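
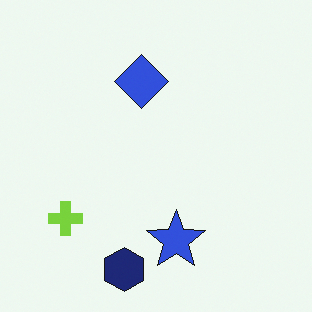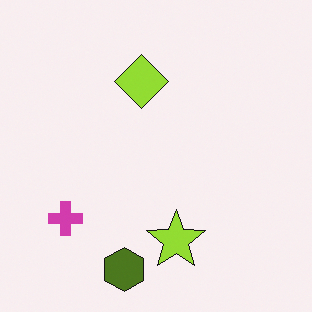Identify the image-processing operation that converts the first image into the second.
The transformation is: hue-shifted by a large amount.

Every shape's color has rotated by the same amount around the hue wheel — a uniform hue shift.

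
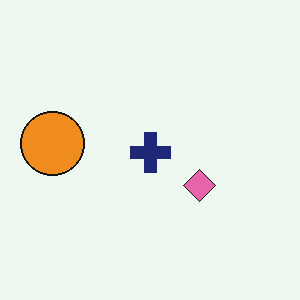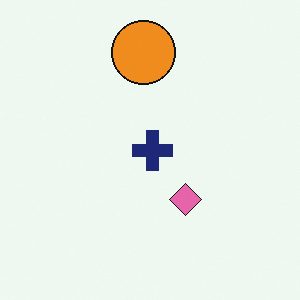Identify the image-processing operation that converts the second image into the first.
The transformation is: transposed (reflected across the top-left ↔ bottom-right diagonal).

Shapes have swapped their row and column positions — what was in the top-right is now in the bottom-left — a diagonal reflection.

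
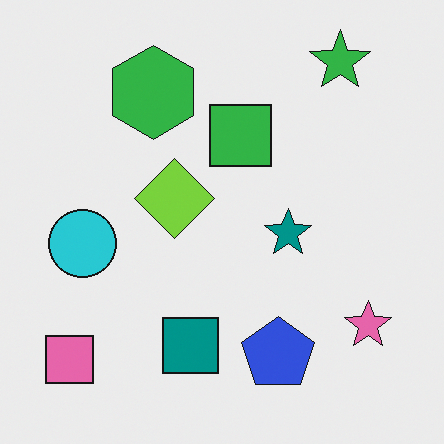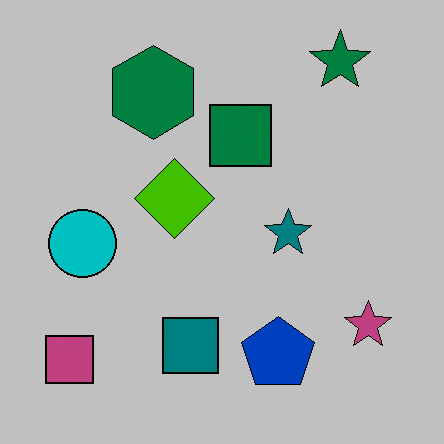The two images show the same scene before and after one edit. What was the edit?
It was aggressively posterized.

Each flat color has snapped to a coarser quantized level — most visibly, the near-white background has dropped to a flat grey.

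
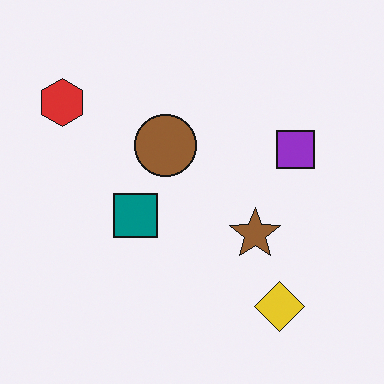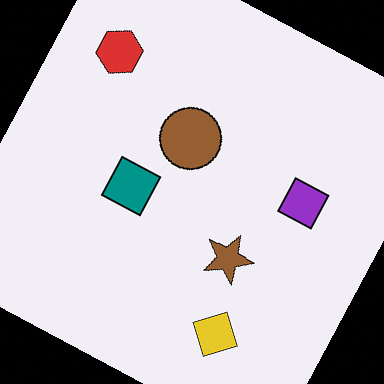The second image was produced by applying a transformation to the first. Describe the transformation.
The second image is the first rotated clockwise by a moderate amount.

Every shape is tilted by the same angle and the image corners show triangular fill wedges — a whole-image rotation by a non-right angle.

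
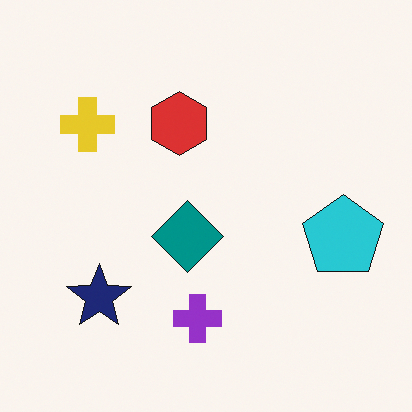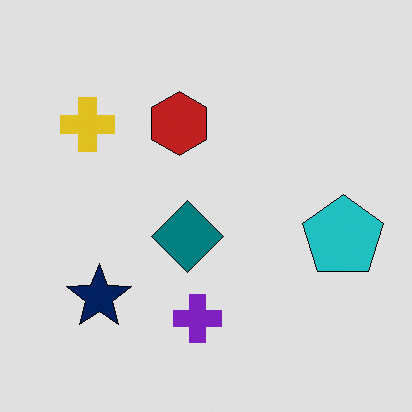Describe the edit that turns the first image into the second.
It was moderately posterized.

Each flat color has snapped to a coarser quantized level — most visibly, the near-white background has dropped to a flat grey.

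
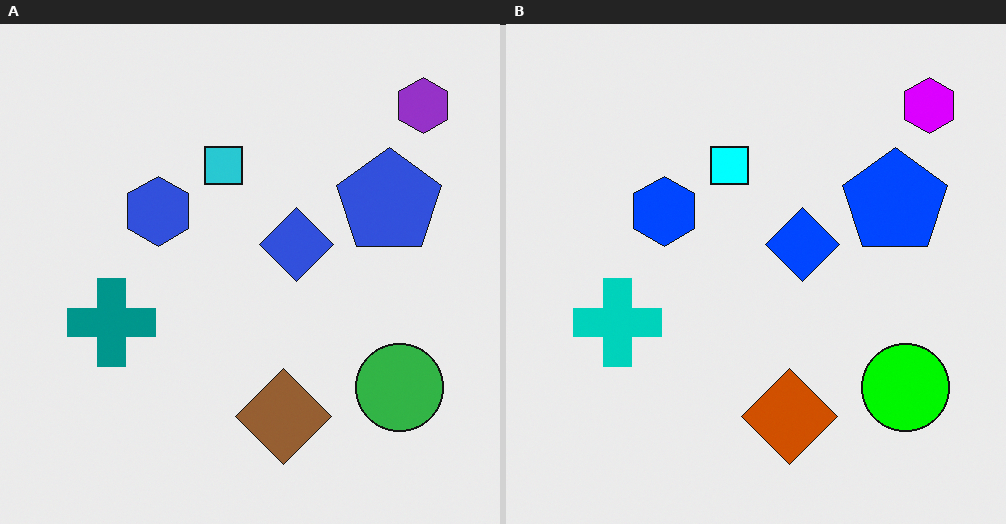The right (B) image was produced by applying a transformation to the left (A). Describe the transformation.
It was made much more vivid (saturation change).

All colors are more vivid — a global saturation change.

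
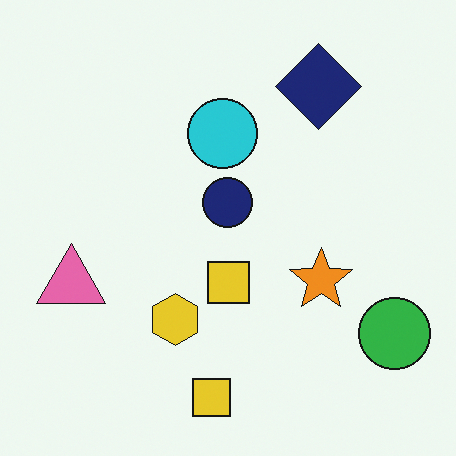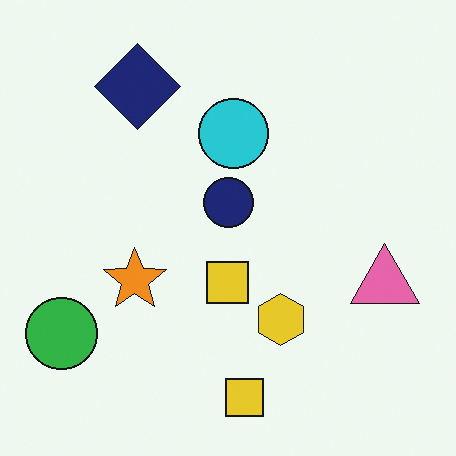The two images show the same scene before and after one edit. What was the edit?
The transformation is: flipped horizontally (left ↔ right).

The green circle is in the bottom-right of the first image and the bottom-left of the second — shapes on opposite sides of the vertical midline have swapped in a mirror flip.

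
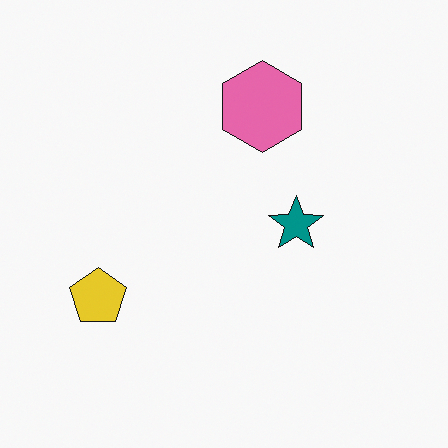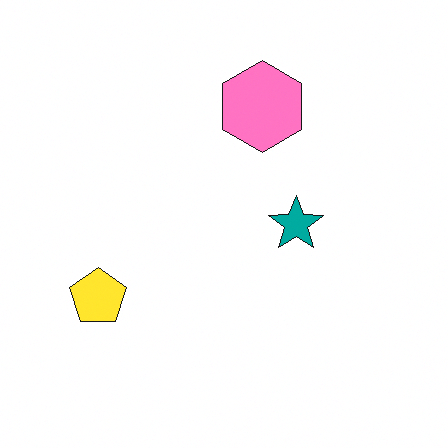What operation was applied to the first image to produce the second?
The transformation is: slightly brightened.

Every pixel — background and shapes alike — is uniformly brightened.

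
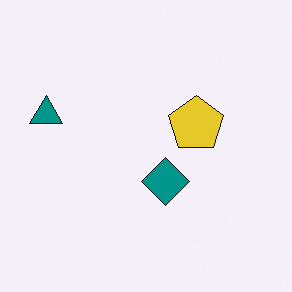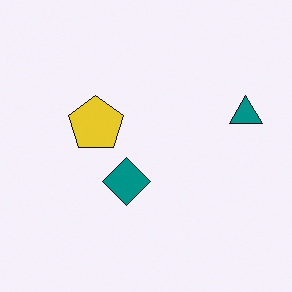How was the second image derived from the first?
It was flipped horizontally (left ↔ right).

The teal triangle is in the left of the first image and the right of the second — shapes on opposite sides of the vertical midline have swapped in a mirror flip.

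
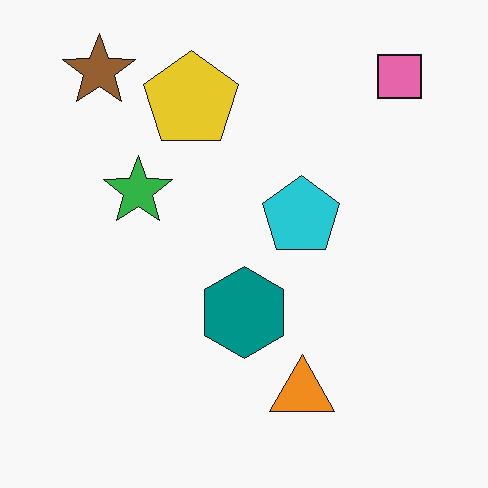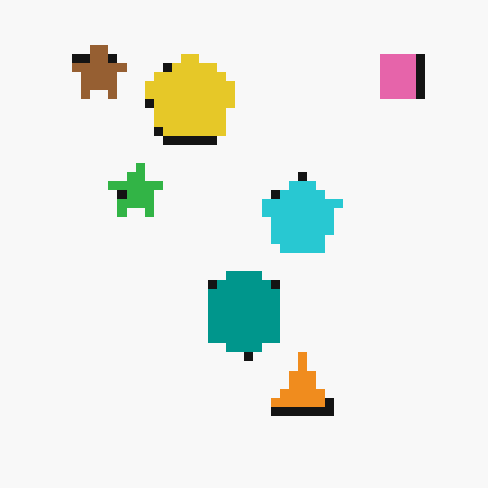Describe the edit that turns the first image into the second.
The transformation is: heavily pixelated into large blocks.

Shapes are reduced to large square blocks; fine edges and outlines are lost — a downscale-then-upscale (mosaic) effect.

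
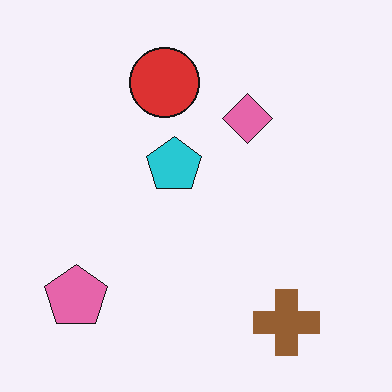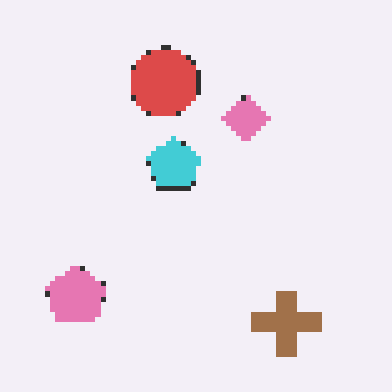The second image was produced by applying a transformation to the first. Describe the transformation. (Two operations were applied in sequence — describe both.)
Mildly pixelated, then given slightly reduced contrast.

Shapes are reduced to large square blocks; fine edges and outlines are lost — a downscale-then-upscale (mosaic) effect. Tones are pushed toward mid-grey across the whole image — a global contrast change.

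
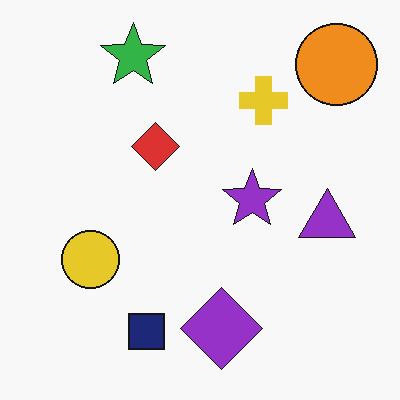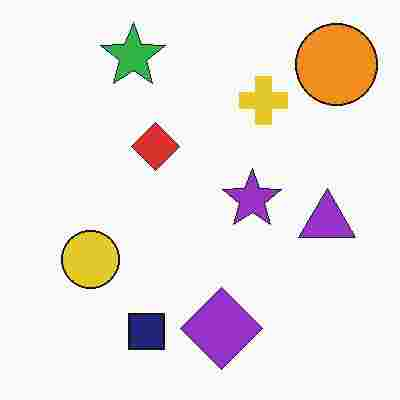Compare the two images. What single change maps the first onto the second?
This is the original image degraded with heavy JPEG compression.

Blocky 8×8 compression artifacts appear around shape edges and the flat background shows ringing — characteristic JPEG degradation.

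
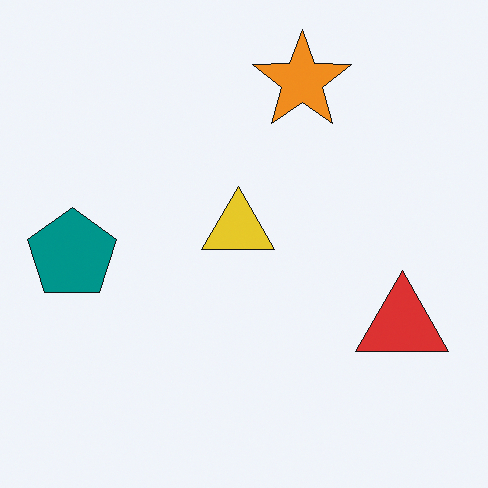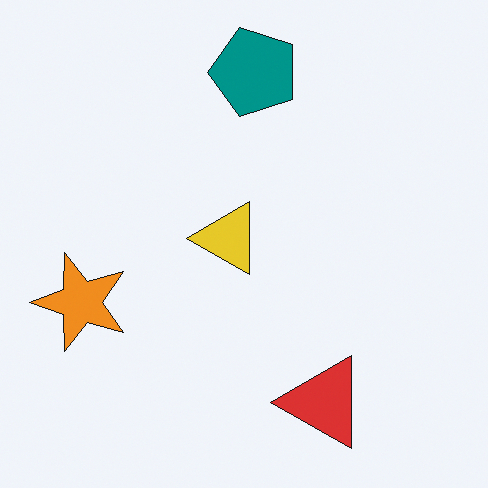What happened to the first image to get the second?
It was transposed (reflected across the top-left ↔ bottom-right diagonal).

Shapes have swapped their row and column positions — what was in the top-right is now in the bottom-left — a diagonal reflection.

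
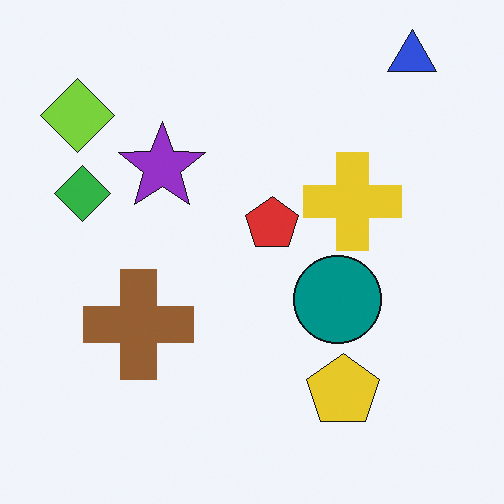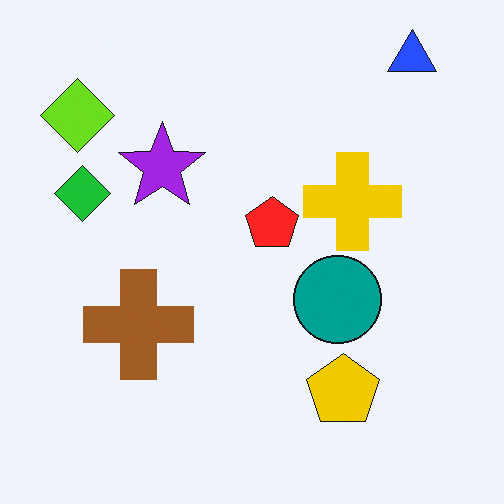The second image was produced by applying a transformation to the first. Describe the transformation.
The second image is the first slightly oversaturated.

All colors are more vivid — a global saturation change.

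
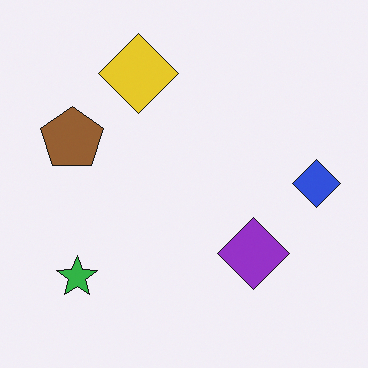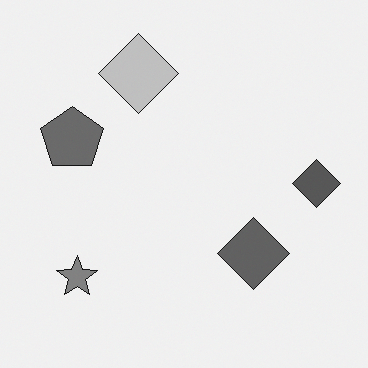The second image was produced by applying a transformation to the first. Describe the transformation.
The transformation is: converted to grayscale.

All color is removed — every shape is now a shade of grey.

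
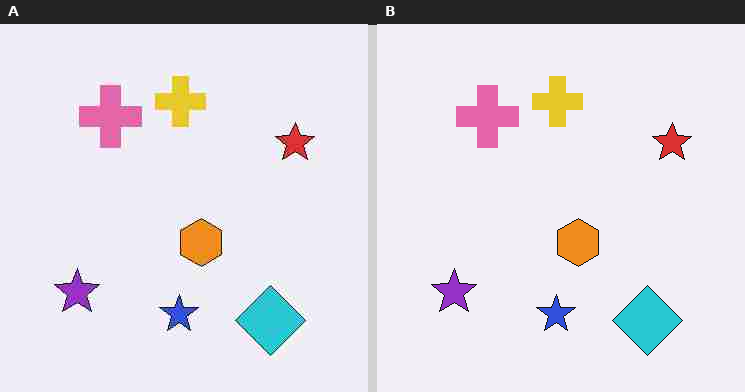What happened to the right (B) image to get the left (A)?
The left (A) image is the right (B) heavily JPEG-compressed with obvious blocking artifacts.

Blocky 8×8 compression artifacts appear around shape edges and the flat background shows ringing — characteristic JPEG degradation.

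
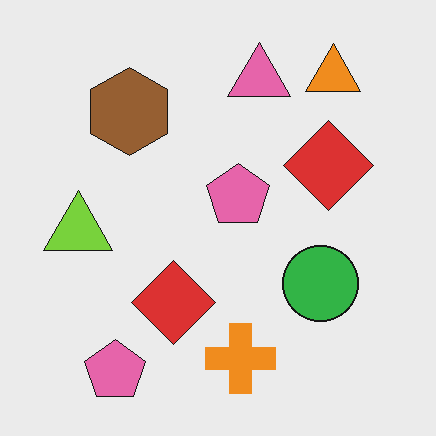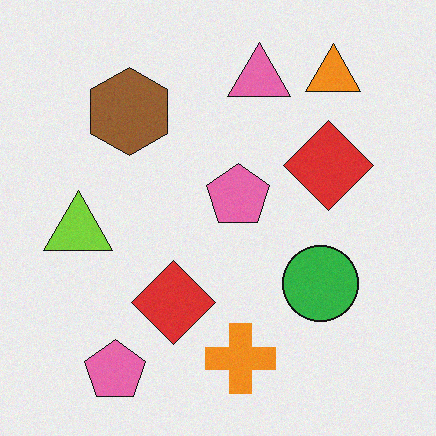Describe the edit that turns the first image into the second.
Degraded with subtle gaussian noise.

Random speckle covers the whole image, including the flat background.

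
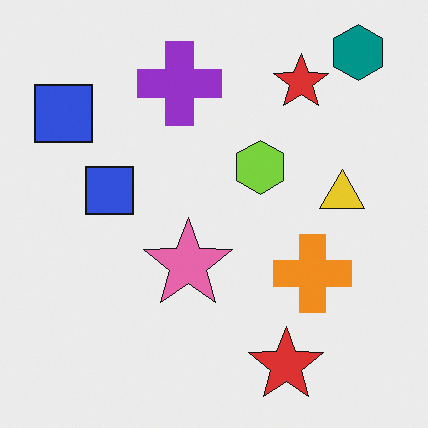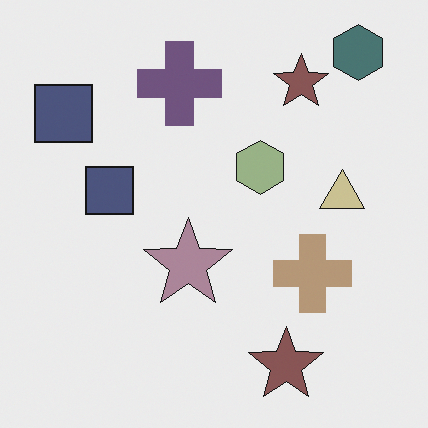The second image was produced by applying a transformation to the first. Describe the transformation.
This is the original image made much more muted (saturation change).

All colors are more muted and greyish — a global saturation change.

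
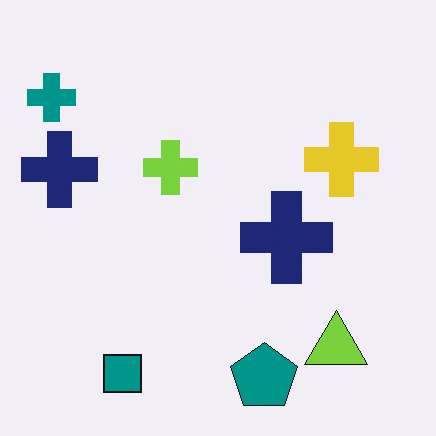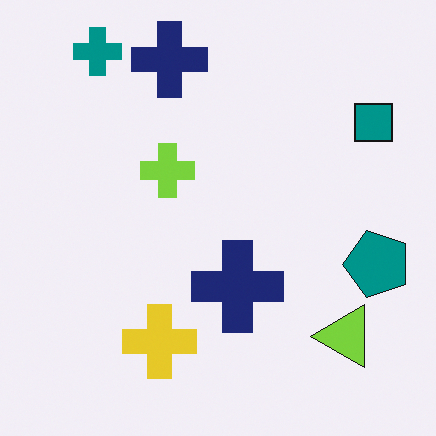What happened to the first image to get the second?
The second image is the first transposed (reflected across the top-left ↔ bottom-right diagonal).

Shapes have swapped their row and column positions — what was in the top-right is now in the bottom-left — a diagonal reflection.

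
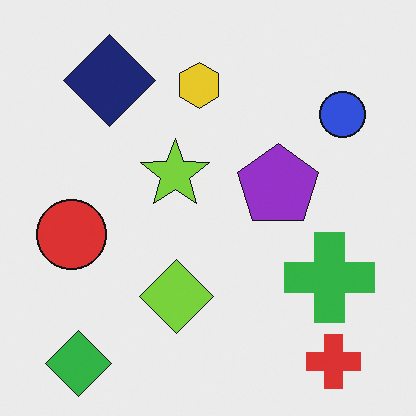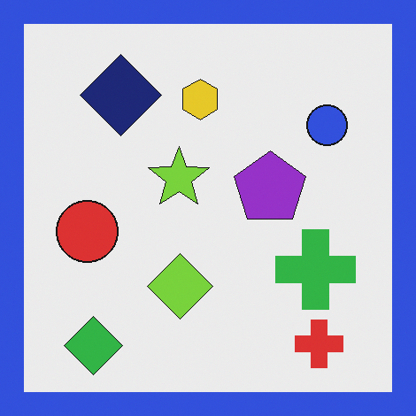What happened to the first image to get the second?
The second image is the first framed with a blue border.

A solid blue frame runs around the edge of the second image, with the content slightly shrunk inside it.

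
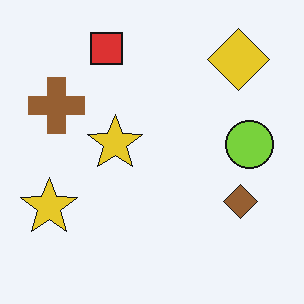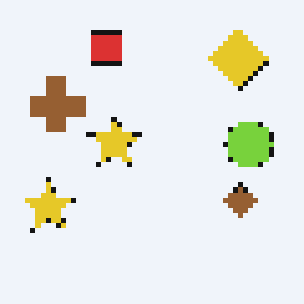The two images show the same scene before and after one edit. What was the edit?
The transformation is: mildly pixelated.

Shapes are reduced to large square blocks; fine edges and outlines are lost — a downscale-then-upscale (mosaic) effect.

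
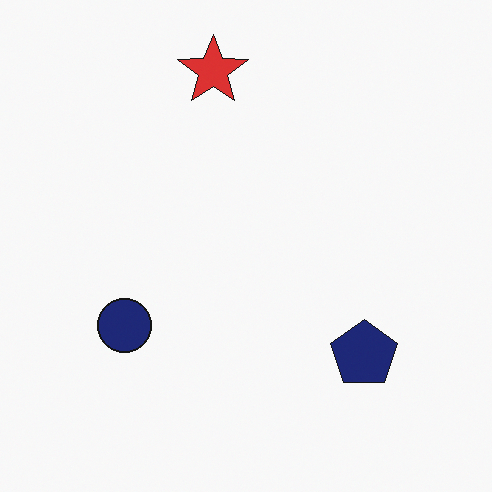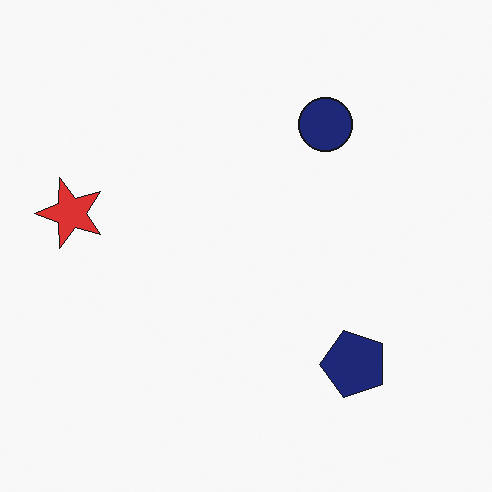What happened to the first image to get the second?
The image was transposed (reflected across the top-left ↔ bottom-right diagonal).

Shapes have swapped their row and column positions — what was in the top-right is now in the bottom-left — a diagonal reflection.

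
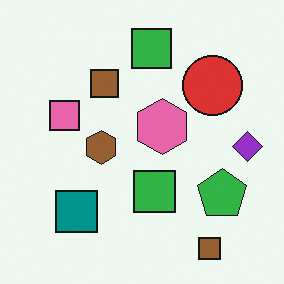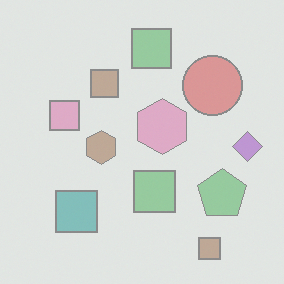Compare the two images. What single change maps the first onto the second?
The image was given much lower contrast.

Tones are pushed toward mid-grey across the whole image — a global contrast change.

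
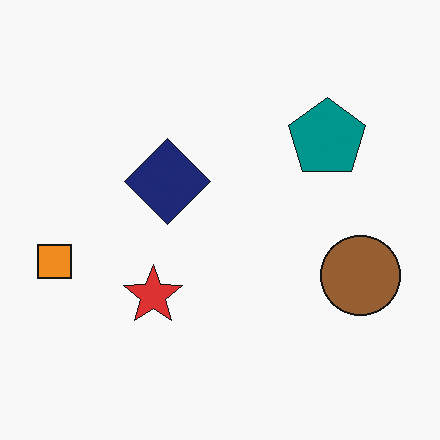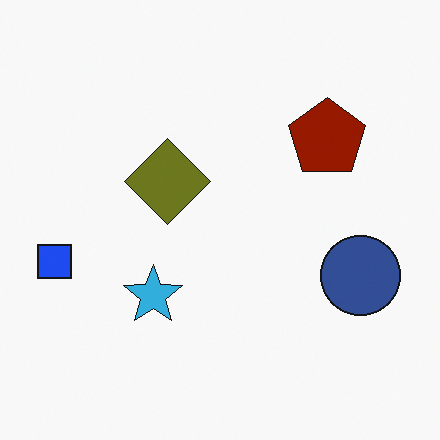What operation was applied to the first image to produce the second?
The image was hue-shifted by a large amount.

Every shape's color has rotated by the same amount around the hue wheel — a uniform hue shift.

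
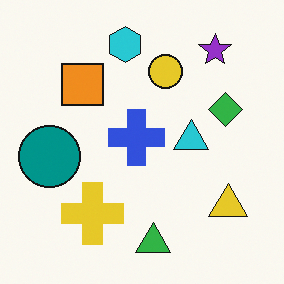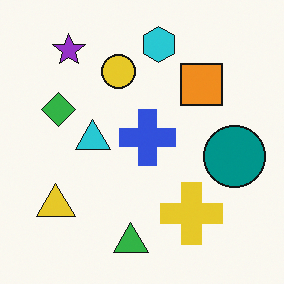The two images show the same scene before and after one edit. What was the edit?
This is the original image flipped horizontally (left ↔ right).

The teal circle is in the left of the first image and the right of the second — shapes on opposite sides of the vertical midline have swapped in a mirror flip.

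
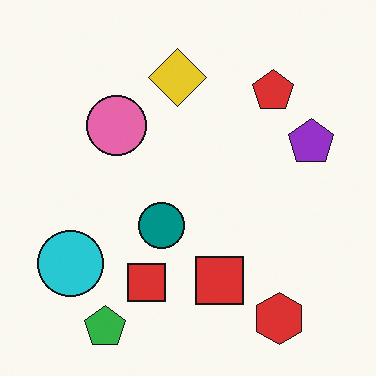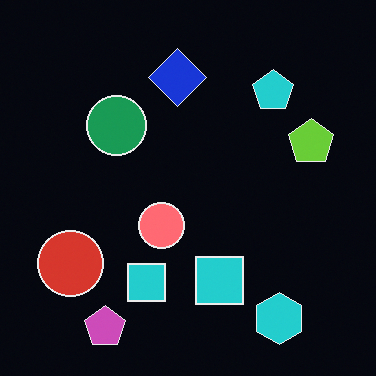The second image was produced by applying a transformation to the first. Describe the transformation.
This is the original image color-inverted (negative).

The light background has become dark and every shape's color is its complement — a photographic negative.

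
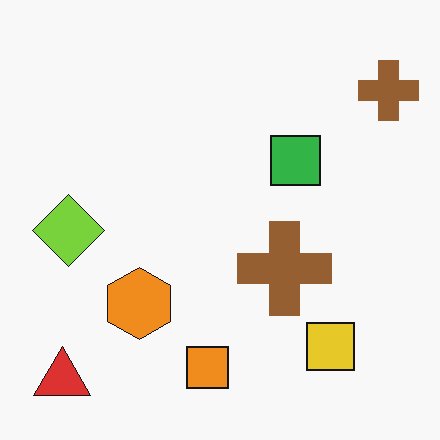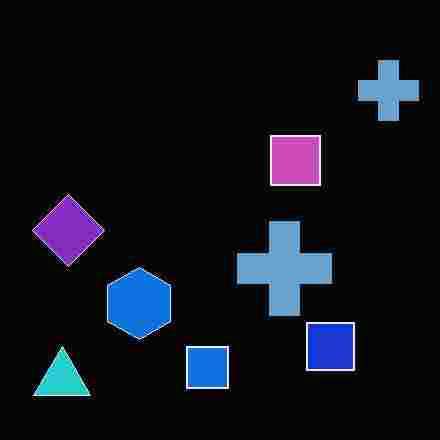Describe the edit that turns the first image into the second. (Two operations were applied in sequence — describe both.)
Degraded with heavy JPEG compression, then color-inverted (negative).

Blocky 8×8 compression artifacts appear around shape edges and the flat background shows ringing — characteristic JPEG degradation. The light background has become dark and every shape's color is its complement — a photographic negative.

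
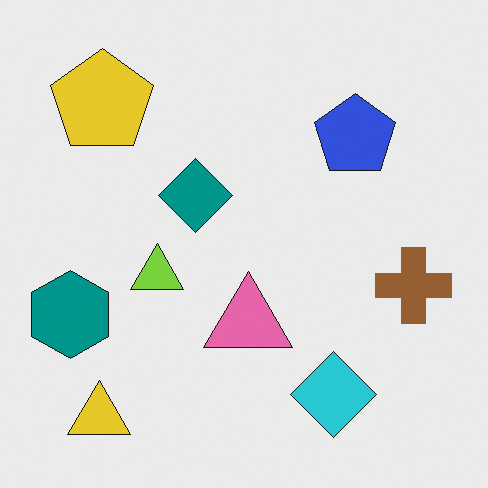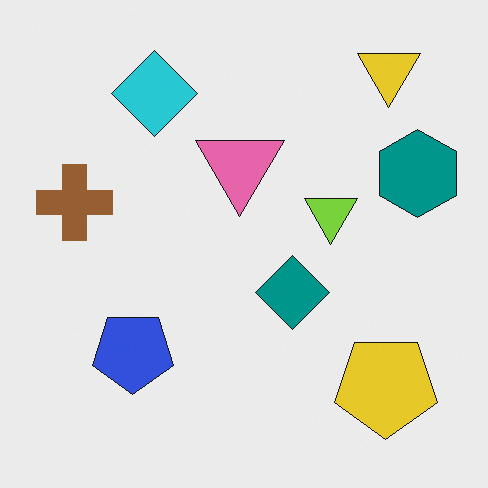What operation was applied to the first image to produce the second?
This is the original image rotated 180°.

The yellow triangle sits in the bottom-left of the first image and the top-right of the second — consistent with a whole-image 180° rotation.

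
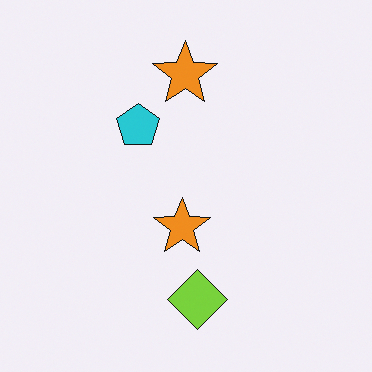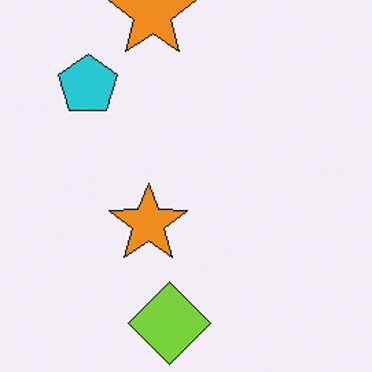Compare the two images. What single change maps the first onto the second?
The image was cropped to a modestly smaller region and rescaled.

The visible shapes are larger and the field of view is narrower; shapes near the original edges may be partly or wholly outside the frame — a crop-and-rescale.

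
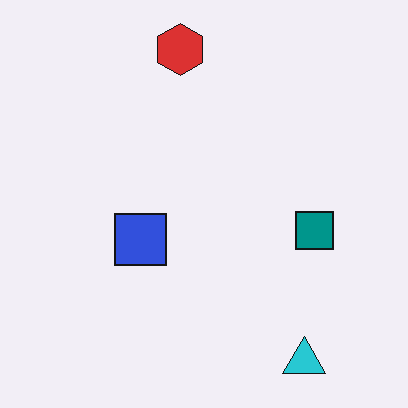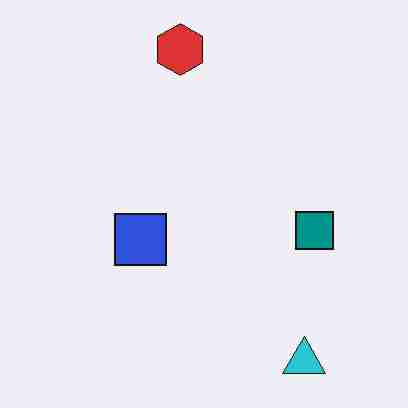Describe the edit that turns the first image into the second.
The image was degraded with heavy JPEG compression.

Blocky 8×8 compression artifacts appear around shape edges and the flat background shows ringing — characteristic JPEG degradation.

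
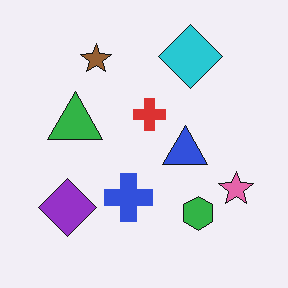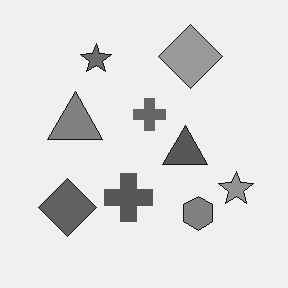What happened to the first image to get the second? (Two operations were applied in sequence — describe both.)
The image was converted to grayscale, then JPEG-compressed with visible artifacts.

All color is removed — every shape is now a shade of grey. Blocky 8×8 compression artifacts appear around shape edges and the flat background shows ringing — characteristic JPEG degradation.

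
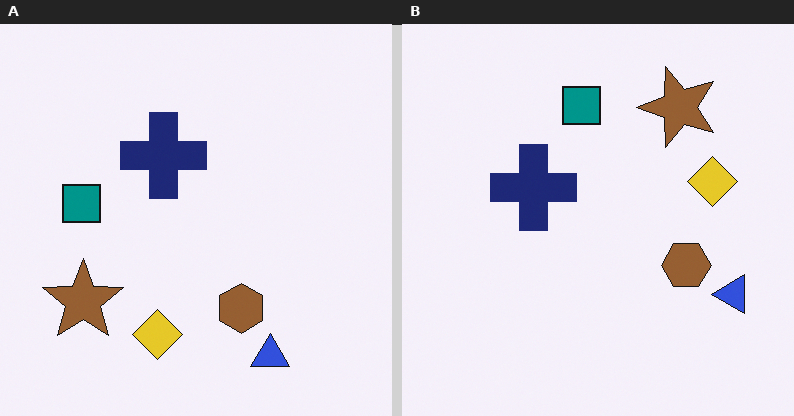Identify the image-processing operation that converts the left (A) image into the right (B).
This is the original image transposed (reflected across the top-left ↔ bottom-right diagonal).

Shapes have swapped their row and column positions — what was in the top-right is now in the bottom-left — a diagonal reflection.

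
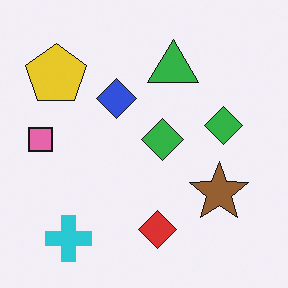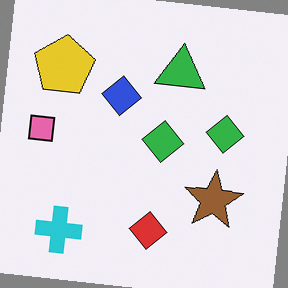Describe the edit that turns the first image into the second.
This is the original image rotated clockwise by a few degrees.

Every shape is tilted by the same angle and the image corners show triangular fill wedges — a whole-image rotation by a non-right angle.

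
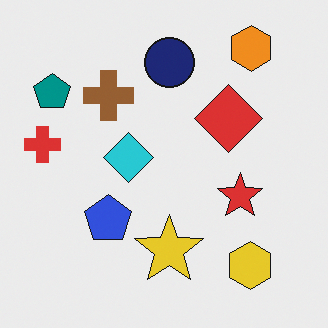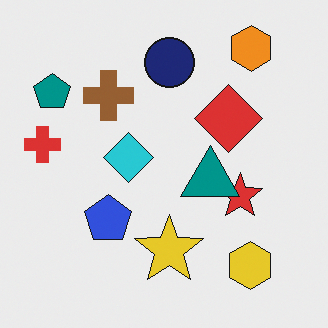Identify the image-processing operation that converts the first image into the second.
This is the original image overlaid with an additional teal triangle.

A teal triangle appears in the second image that is absent from the first.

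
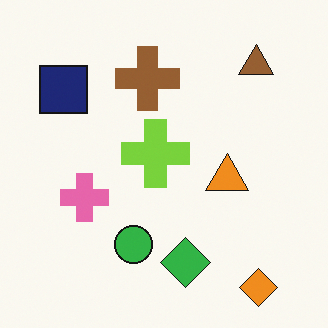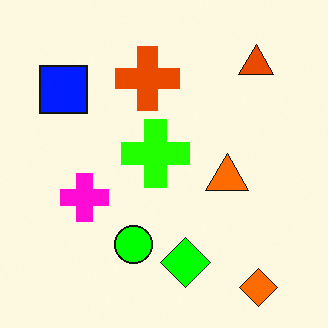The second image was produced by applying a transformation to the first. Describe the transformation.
The transformation is: made much more vivid (saturation change).

All colors are more vivid — a global saturation change.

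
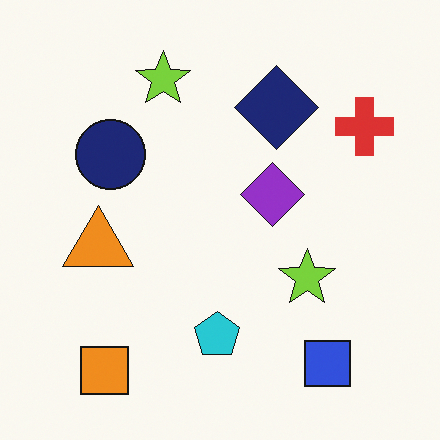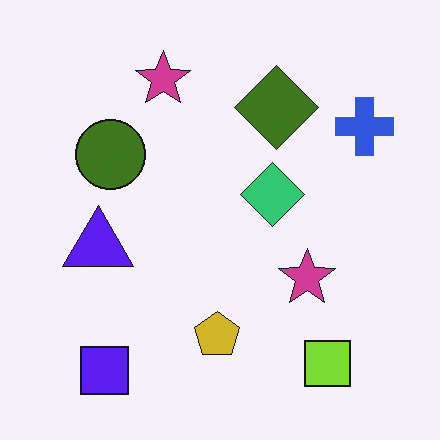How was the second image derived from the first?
It was hue-shifted by a large amount.

Every shape's color has rotated by the same amount around the hue wheel — a uniform hue shift.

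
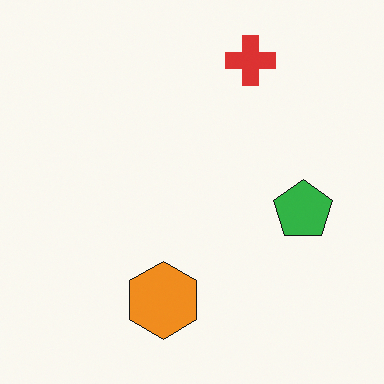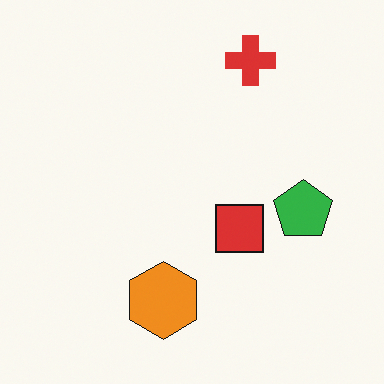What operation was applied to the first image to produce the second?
The transformation is: overlaid with an additional red square.

A red square appears in the second image that is absent from the first.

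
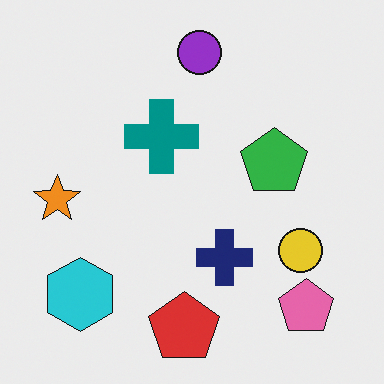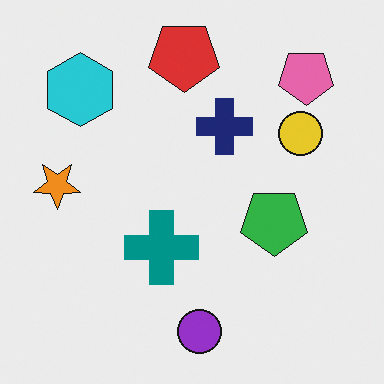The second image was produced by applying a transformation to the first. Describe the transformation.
It was flipped vertically (top ↔ bottom).

The purple circle is in the top of the first image and the bottom of the second — shapes on opposite sides of the horizontal midline have swapped in a mirror flip.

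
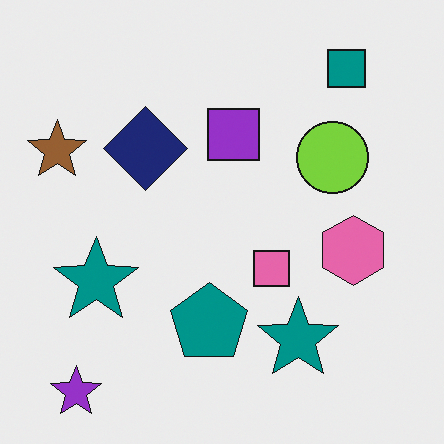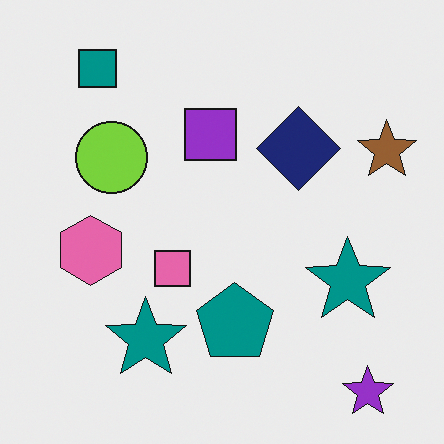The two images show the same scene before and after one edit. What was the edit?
This is the original image flipped horizontally (left ↔ right).

The brown star is in the left of the first image and the right of the second — shapes on opposite sides of the vertical midline have swapped in a mirror flip.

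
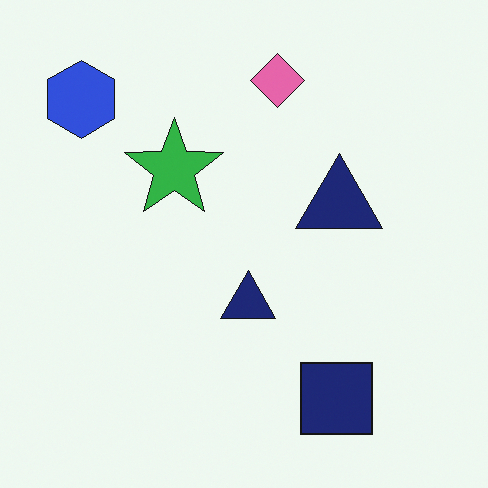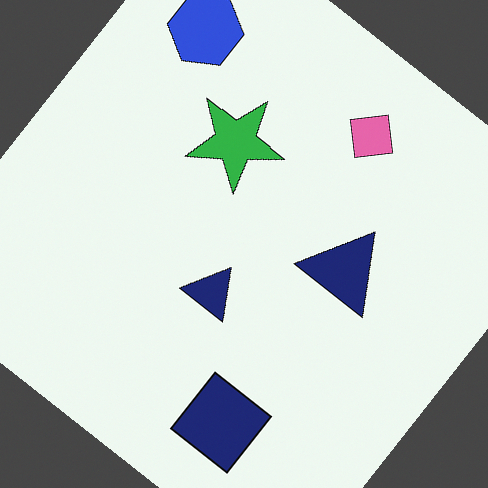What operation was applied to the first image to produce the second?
The image was rotated clockwise by a large amount — several tens of degrees.

Every shape is tilted by the same angle and the image corners show triangular fill wedges — a whole-image rotation by a non-right angle.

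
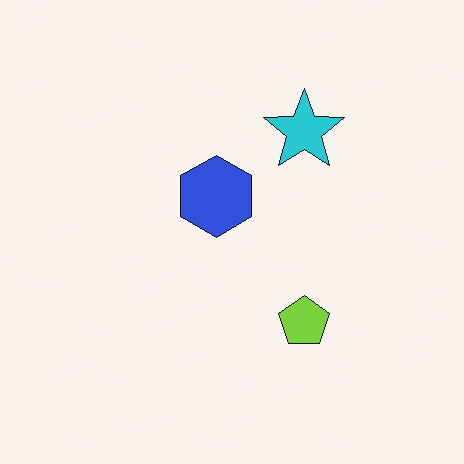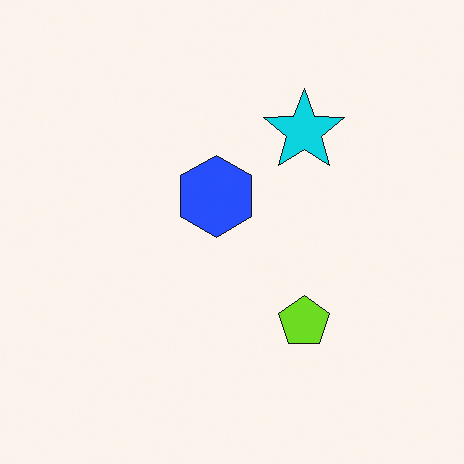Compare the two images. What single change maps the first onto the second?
Slightly oversaturated.

All colors are more vivid — a global saturation change.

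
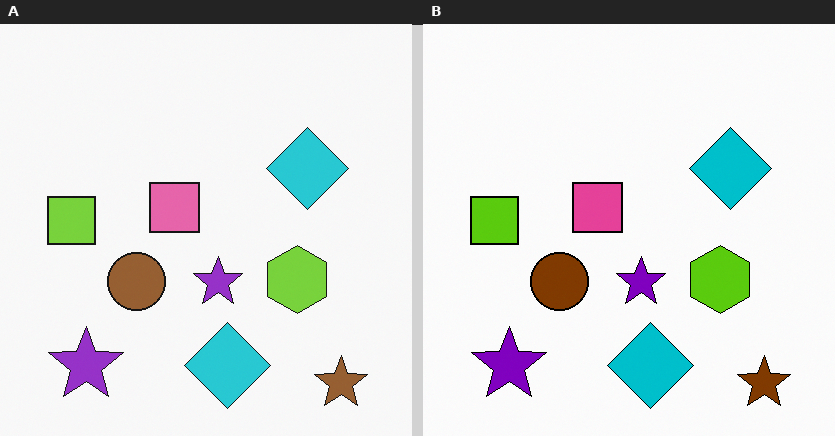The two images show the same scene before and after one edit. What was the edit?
This is the original image given slightly increased contrast.

Tones are pushed away from mid-grey across the whole image — a global contrast change.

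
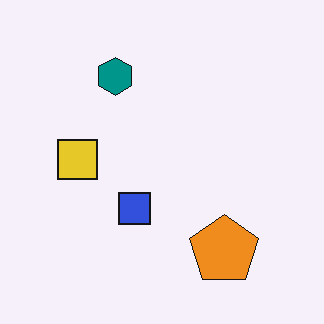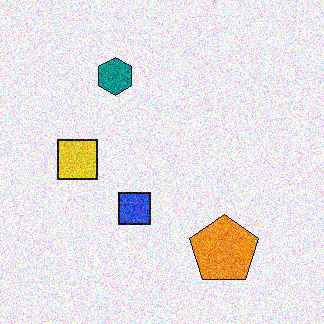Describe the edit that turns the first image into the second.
Degraded with strong gaussian noise.

Random speckle covers the whole image, including the flat background.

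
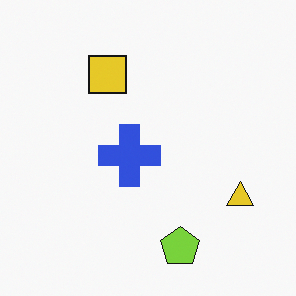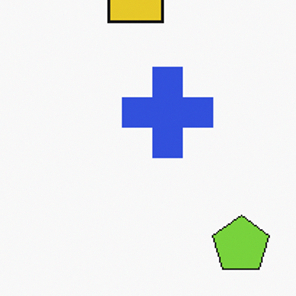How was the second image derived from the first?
The image was cropped to a modestly smaller region and rescaled.

The visible shapes are larger and the field of view is narrower; shapes near the original edges may be partly or wholly outside the frame — a crop-and-rescale.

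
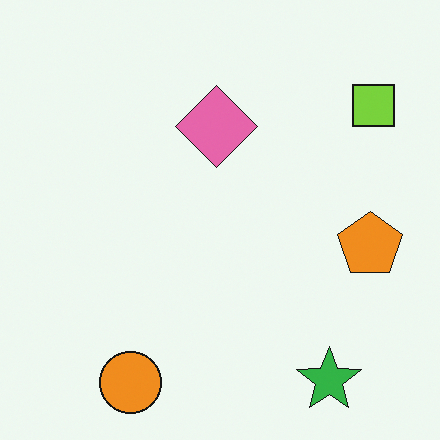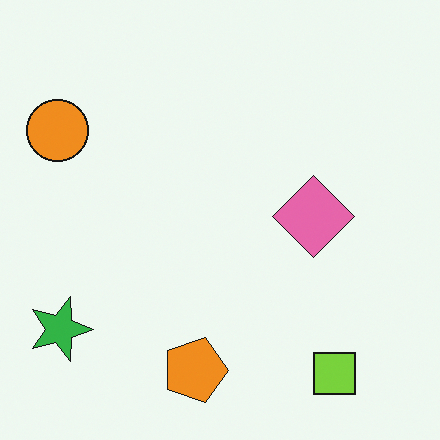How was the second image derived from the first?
It was rotated 90° clockwise.

The green star sits in the bottom-right of the first image and the bottom-left of the second — consistent with a whole-image 90° clockwise rotation.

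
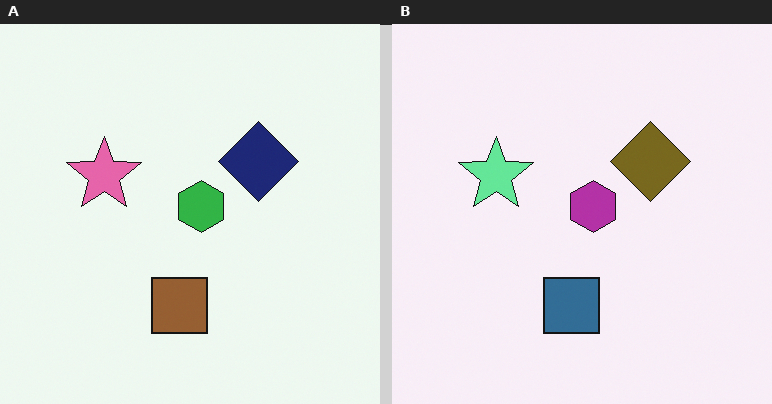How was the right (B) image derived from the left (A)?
Hue-shifted through roughly half the color wheel.

Every shape's color has rotated by the same amount around the hue wheel — a uniform hue shift.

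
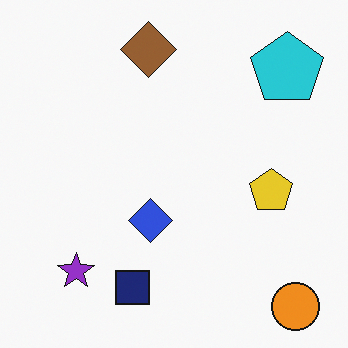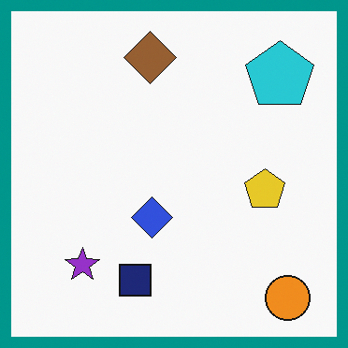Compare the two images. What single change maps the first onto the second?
Framed with a teal border.

A solid teal frame runs around the edge of the second image, with the content slightly shrunk inside it.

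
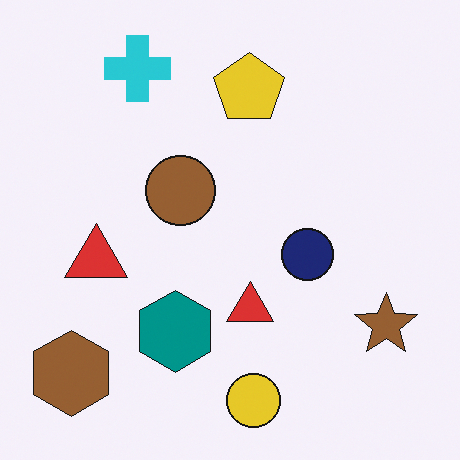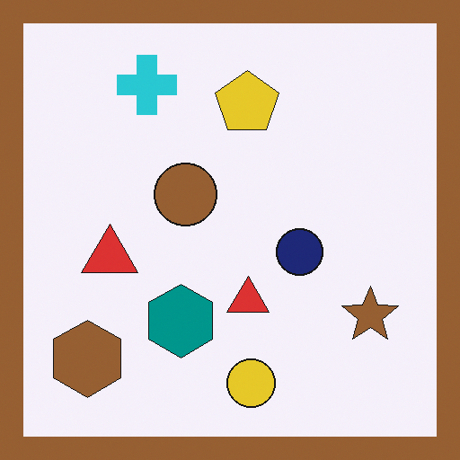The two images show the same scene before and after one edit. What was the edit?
It was framed with a brown border.

A solid brown frame runs around the edge of the second image, with the content slightly shrunk inside it.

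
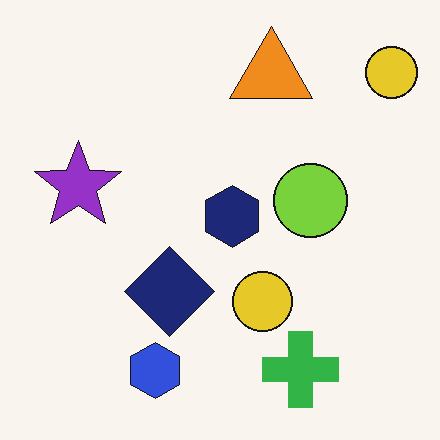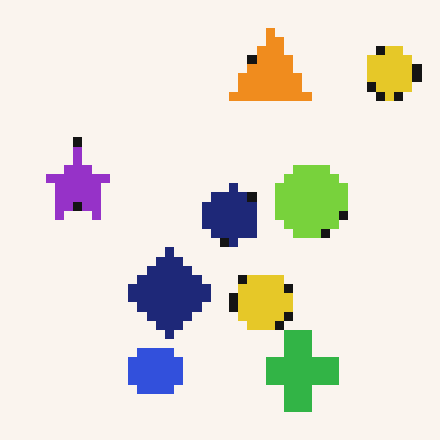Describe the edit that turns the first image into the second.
The transformation is: coarsely pixelated.

Shapes are reduced to large square blocks; fine edges and outlines are lost — a downscale-then-upscale (mosaic) effect.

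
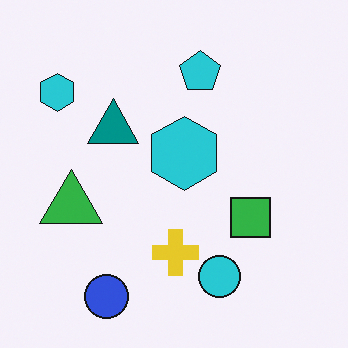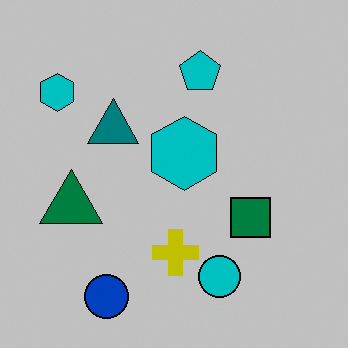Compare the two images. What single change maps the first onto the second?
Heavily posterized to just a handful of flat colors.

Each flat color has snapped to a coarser quantized level — most visibly, the near-white background has dropped to a flat grey.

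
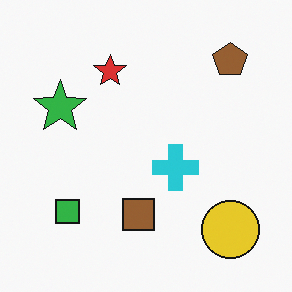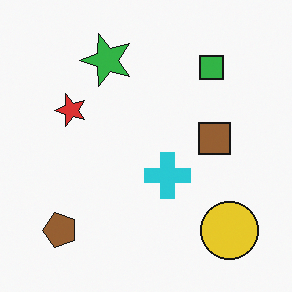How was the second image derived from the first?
Transposed (reflected across the top-left ↔ bottom-right diagonal).

Shapes have swapped their row and column positions — what was in the top-right is now in the bottom-left — a diagonal reflection.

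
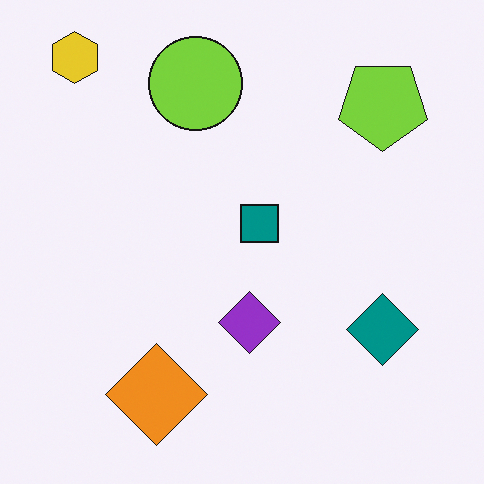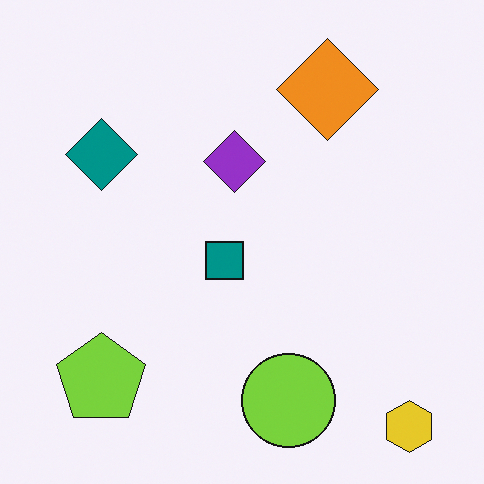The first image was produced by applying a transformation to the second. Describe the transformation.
Rotated 180°.

The yellow hexagon sits in the bottom-right of the second image and the top-left of the first — consistent with a whole-image 180° rotation.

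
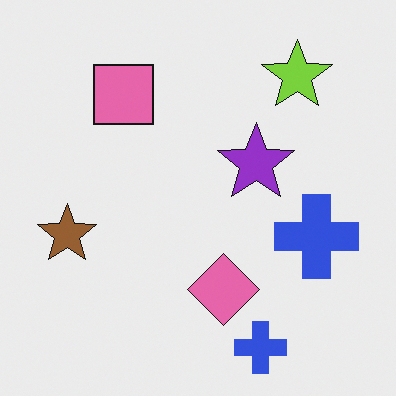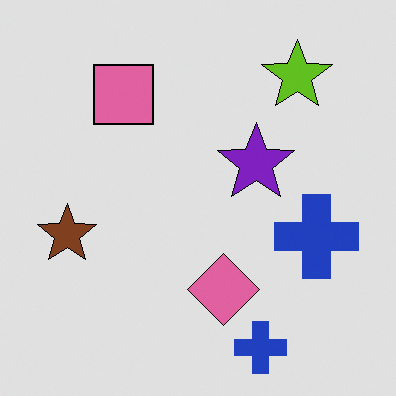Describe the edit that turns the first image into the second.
Moderately posterized.

Each flat color has snapped to a coarser quantized level — most visibly, the near-white background has dropped to a flat grey.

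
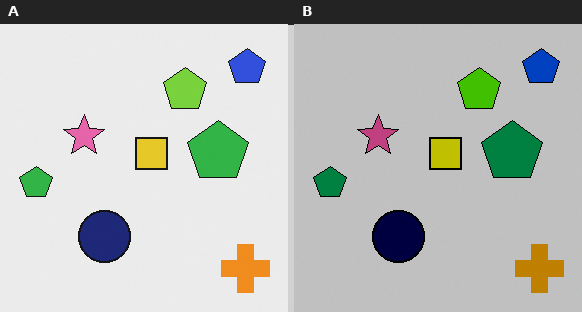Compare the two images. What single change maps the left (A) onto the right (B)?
The transformation is: aggressively posterized.

Each flat color has snapped to a coarser quantized level — most visibly, the near-white background has dropped to a flat grey.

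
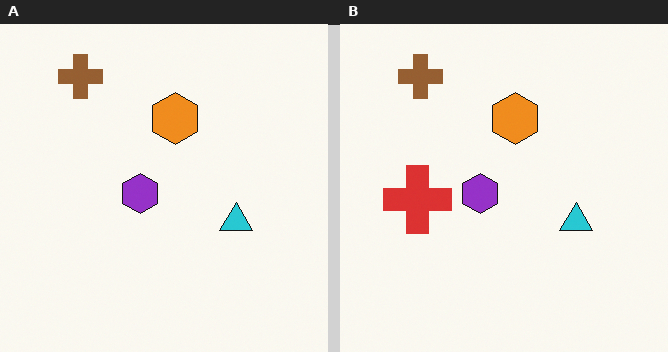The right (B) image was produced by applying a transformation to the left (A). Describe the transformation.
This is the original image overlaid with an additional red cross.

A red cross appears in the right (B) image that is absent from the left (A).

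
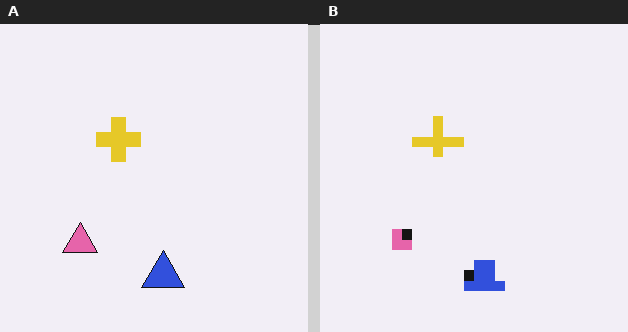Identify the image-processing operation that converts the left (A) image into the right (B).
Heavily pixelated into large blocks.

Shapes are reduced to large square blocks; fine edges and outlines are lost — a downscale-then-upscale (mosaic) effect.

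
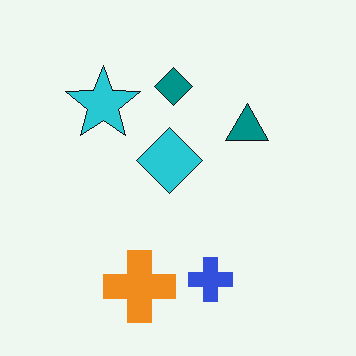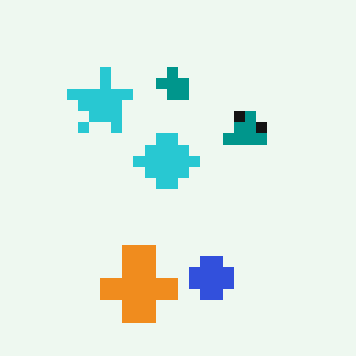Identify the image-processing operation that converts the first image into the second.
It was coarsely pixelated.

Shapes are reduced to large square blocks; fine edges and outlines are lost — a downscale-then-upscale (mosaic) effect.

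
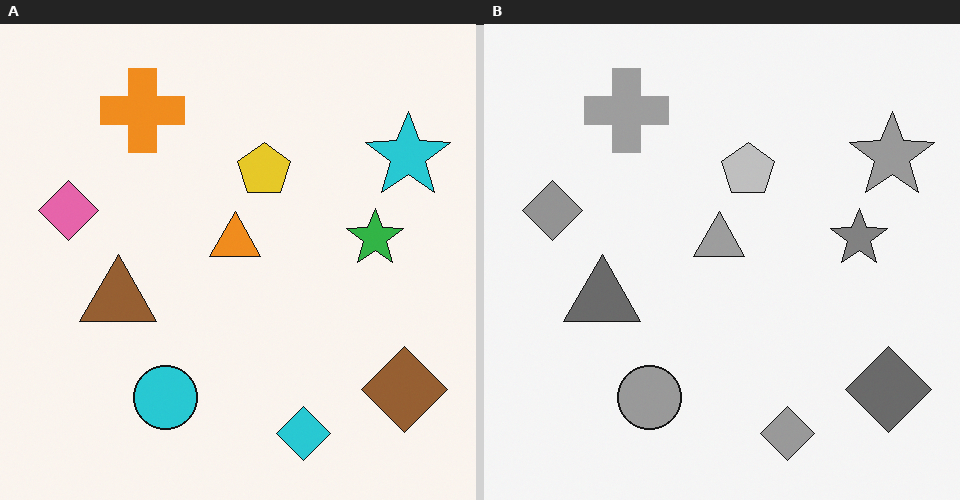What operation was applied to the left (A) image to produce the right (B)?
This is the original image converted to grayscale.

All color is removed — every shape is now a shade of grey.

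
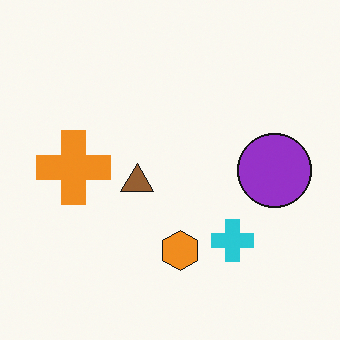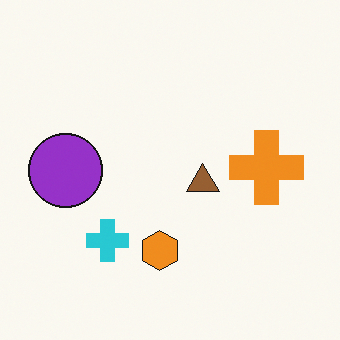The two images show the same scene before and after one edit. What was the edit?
It was flipped horizontally (left ↔ right).

The purple circle is in the right of the first image and the left of the second — shapes on opposite sides of the vertical midline have swapped in a mirror flip.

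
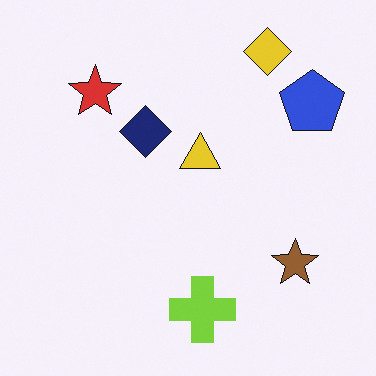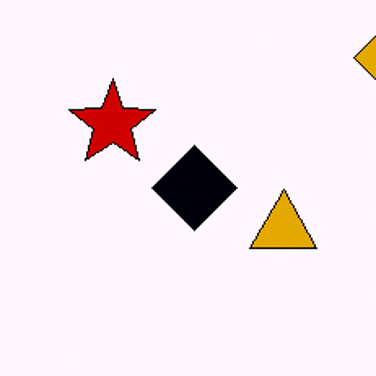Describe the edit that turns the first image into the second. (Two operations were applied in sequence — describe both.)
This is the original image boosted in contrast, then cropped tightly and scaled back up.

Tones are pushed away from mid-grey across the whole image — a global contrast change. The visible shapes are larger and the field of view is narrower; shapes near the original edges may be partly or wholly outside the frame — a crop-and-rescale.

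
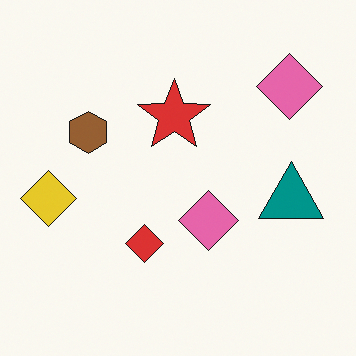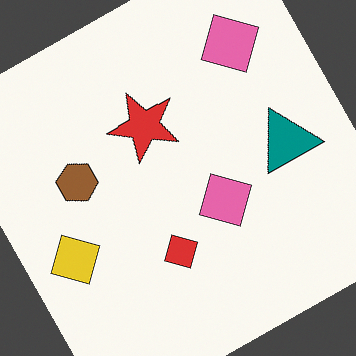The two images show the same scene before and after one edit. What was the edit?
This is the original image rotated counter-clockwise by a clearly visible amount.

Every shape is tilted by the same angle and the image corners show triangular fill wedges — a whole-image rotation by a non-right angle.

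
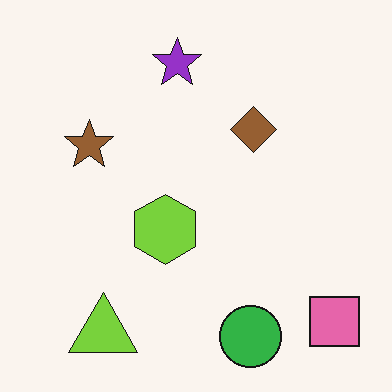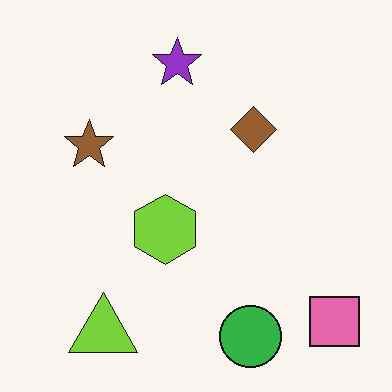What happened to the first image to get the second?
The image was given moderate JPEG compression.

Blocky 8×8 compression artifacts appear around shape edges and the flat background shows ringing — characteristic JPEG degradation.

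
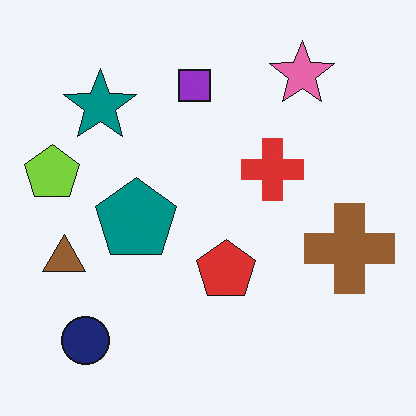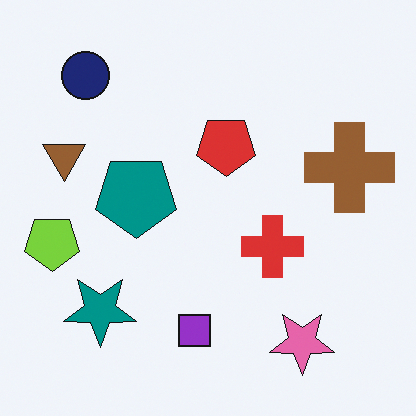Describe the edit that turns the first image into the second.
This is the original image flipped vertically (top ↔ bottom).

The pink star is in the top-right of the first image and the bottom-right of the second — shapes on opposite sides of the horizontal midline have swapped in a mirror flip.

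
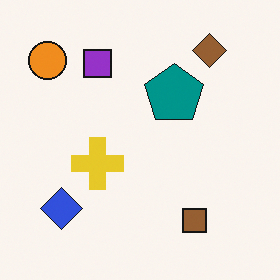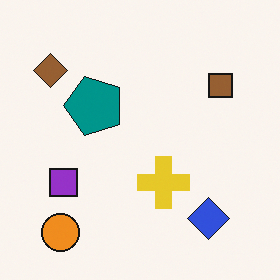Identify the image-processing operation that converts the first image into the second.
The image was rotated 90° counter-clockwise.

The orange circle sits in the top-left of the first image and the bottom-left of the second — consistent with a whole-image 90° counter-clockwise rotation.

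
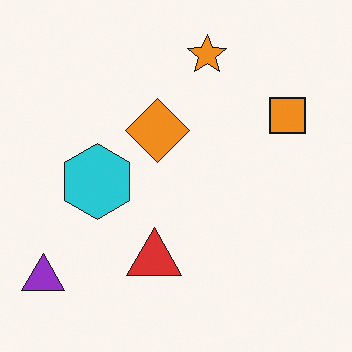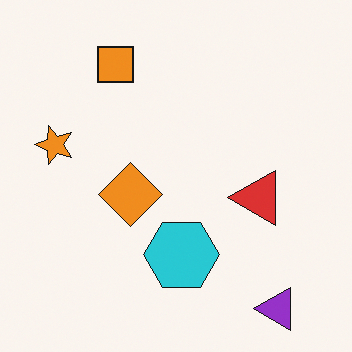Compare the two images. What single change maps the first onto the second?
It was rotated 90° counter-clockwise.

The purple triangle sits in the bottom-left of the first image and the bottom-right of the second — consistent with a whole-image 90° counter-clockwise rotation.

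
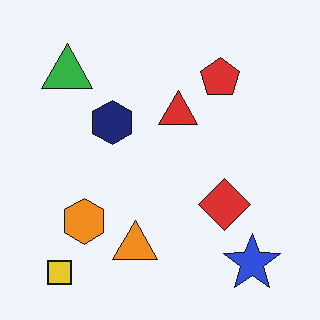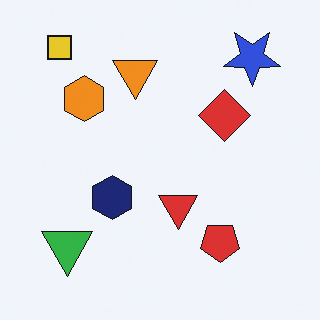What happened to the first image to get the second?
The second image is the first flipped vertically (top ↔ bottom).

The yellow square is in the bottom-left of the first image and the top-left of the second — shapes on opposite sides of the horizontal midline have swapped in a mirror flip.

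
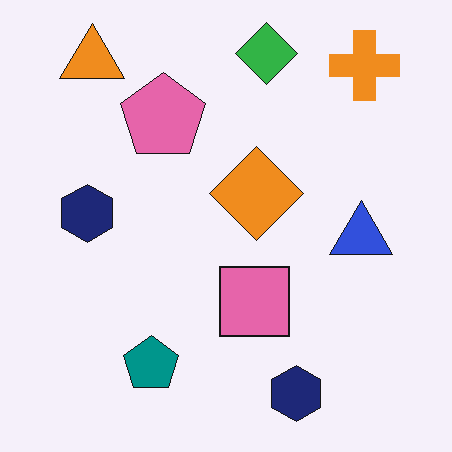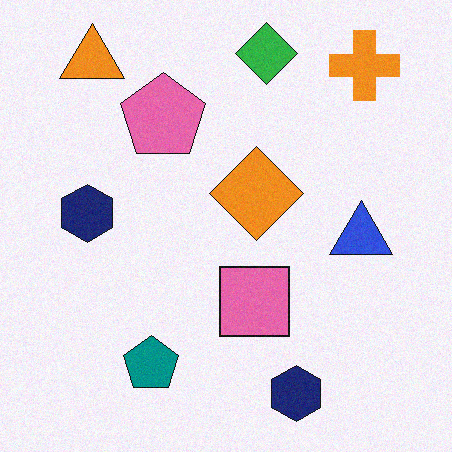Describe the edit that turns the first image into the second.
The transformation is: degraded with light additive noise.

Random speckle covers the whole image, including the flat background.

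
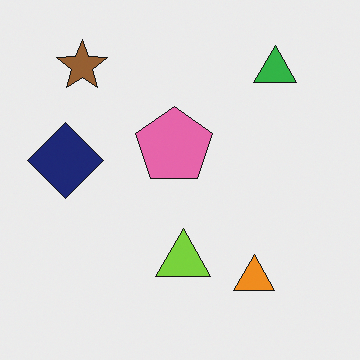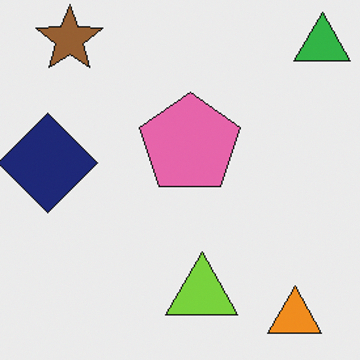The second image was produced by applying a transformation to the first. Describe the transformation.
This is the original image cropped slightly and scaled back up.

The visible shapes are larger and the field of view is narrower; shapes near the original edges may be partly or wholly outside the frame — a crop-and-rescale.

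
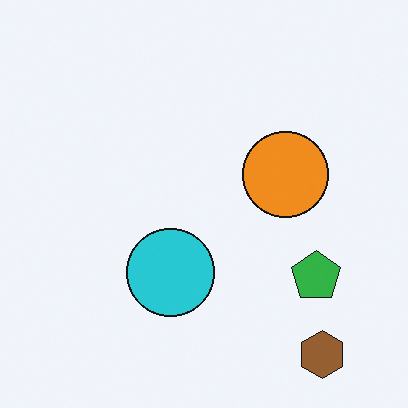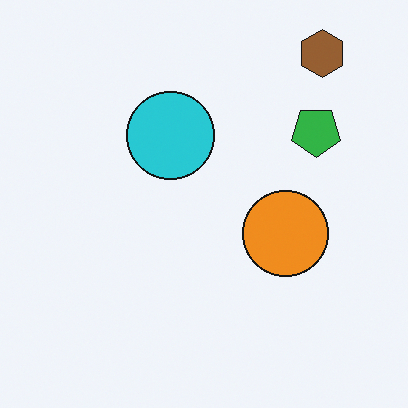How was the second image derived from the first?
The image was flipped vertically (top ↔ bottom).

The brown hexagon is in the bottom-right of the first image and the top-right of the second — shapes on opposite sides of the horizontal midline have swapped in a mirror flip.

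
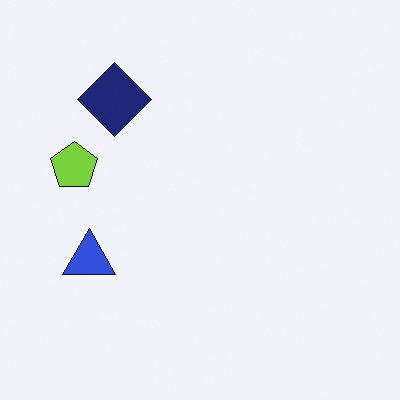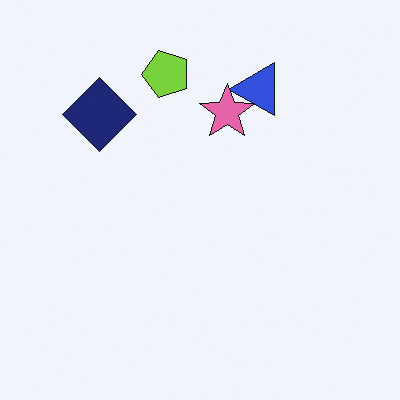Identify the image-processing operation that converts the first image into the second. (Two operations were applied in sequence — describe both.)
It was transposed (reflected across the top-left ↔ bottom-right diagonal), then overlaid with an additional pink star.

Shapes have swapped their row and column positions — what was in the top-right is now in the bottom-left — a diagonal reflection. A pink star appears in the second image that is absent from the first.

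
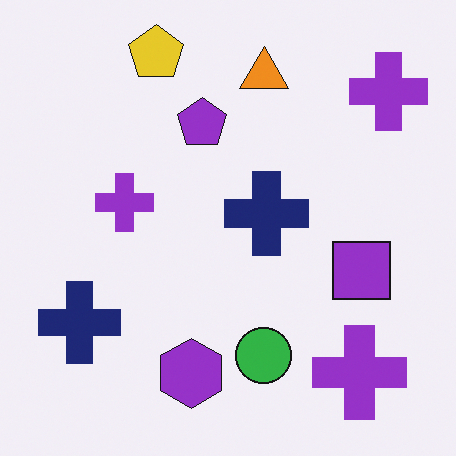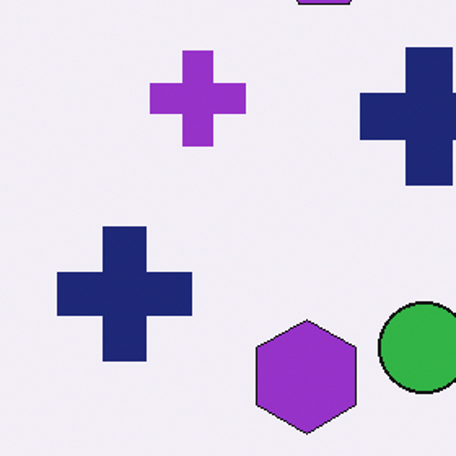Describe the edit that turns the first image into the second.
Cropped to a noticeably smaller region and rescaled.

The visible shapes are larger and the field of view is narrower; shapes near the original edges may be partly or wholly outside the frame — a crop-and-rescale.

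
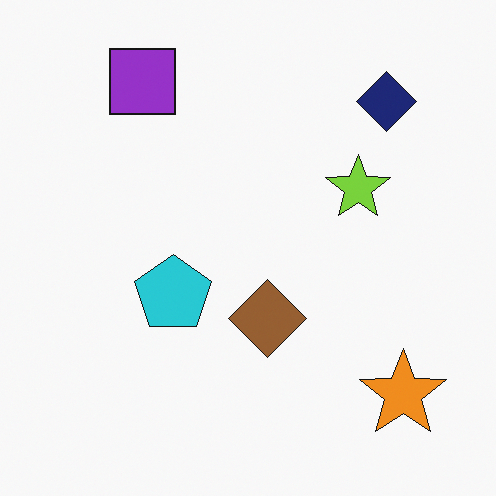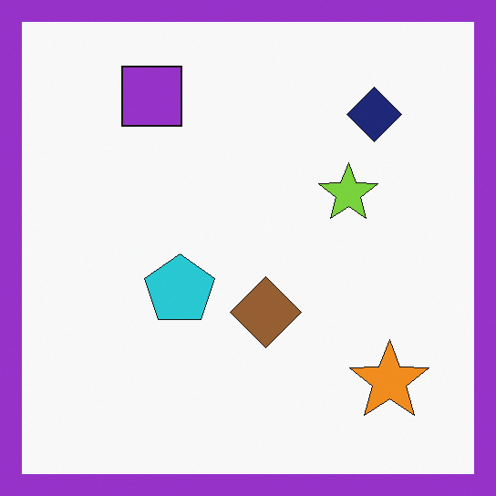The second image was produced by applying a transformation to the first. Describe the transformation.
This is the original image framed with a purple border.

A solid purple frame runs around the edge of the second image, with the content slightly shrunk inside it.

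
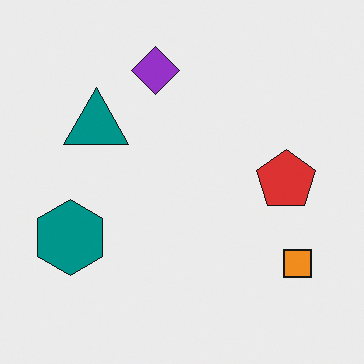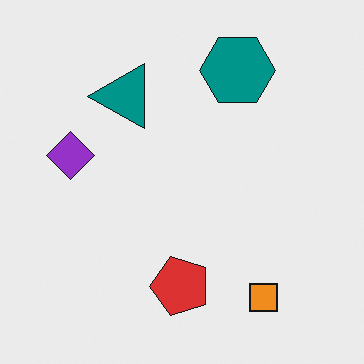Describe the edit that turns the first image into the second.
It was transposed (reflected across the top-left ↔ bottom-right diagonal).

Shapes have swapped their row and column positions — what was in the top-right is now in the bottom-left — a diagonal reflection.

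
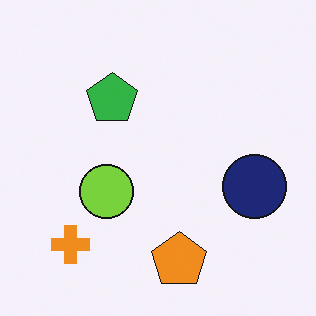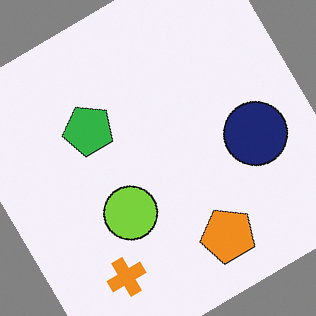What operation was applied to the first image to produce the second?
The transformation is: rotated counter-clockwise by a large amount — several tens of degrees.

Every shape is tilted by the same angle and the image corners show triangular fill wedges — a whole-image rotation by a non-right angle.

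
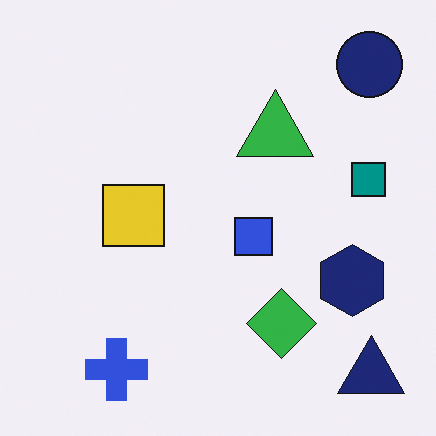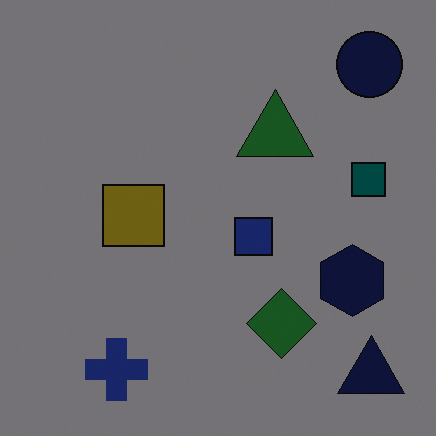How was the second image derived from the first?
The second image is the first noticeably darkened.

Every pixel — background and shapes alike — is uniformly darkened.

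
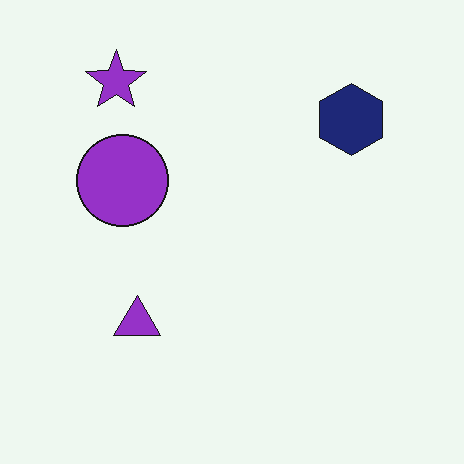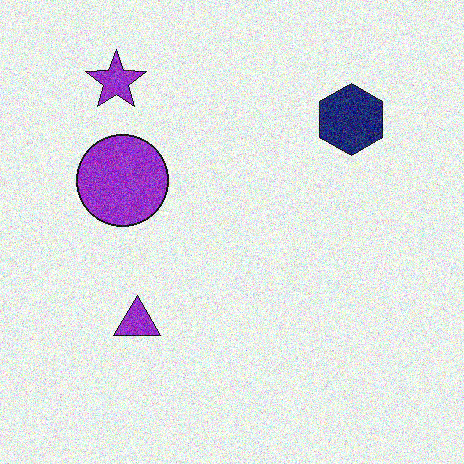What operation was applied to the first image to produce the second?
Degraded with heavy additive noise.

Random speckle covers the whole image, including the flat background.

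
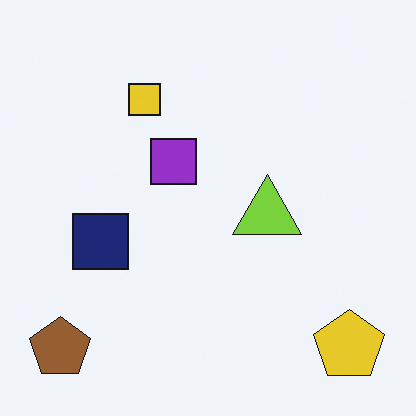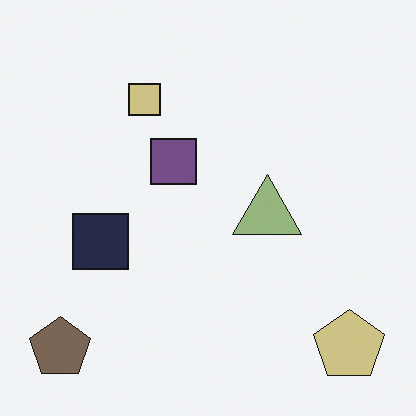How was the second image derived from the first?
The image was made much more muted (saturation change).

All colors are more muted and greyish — a global saturation change.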